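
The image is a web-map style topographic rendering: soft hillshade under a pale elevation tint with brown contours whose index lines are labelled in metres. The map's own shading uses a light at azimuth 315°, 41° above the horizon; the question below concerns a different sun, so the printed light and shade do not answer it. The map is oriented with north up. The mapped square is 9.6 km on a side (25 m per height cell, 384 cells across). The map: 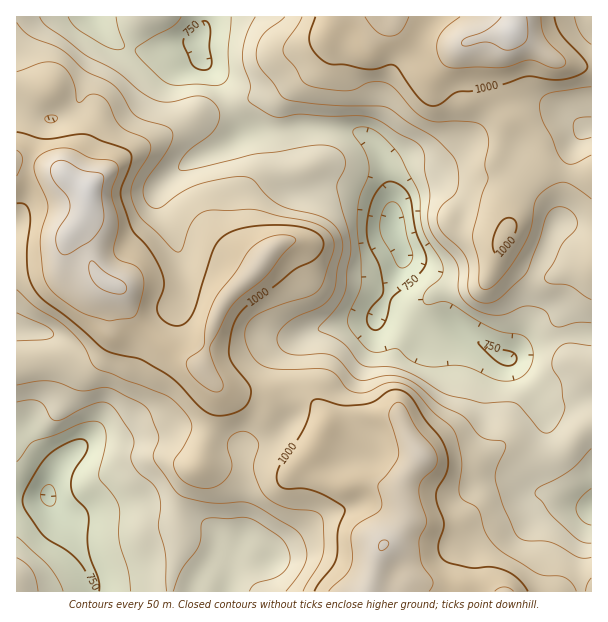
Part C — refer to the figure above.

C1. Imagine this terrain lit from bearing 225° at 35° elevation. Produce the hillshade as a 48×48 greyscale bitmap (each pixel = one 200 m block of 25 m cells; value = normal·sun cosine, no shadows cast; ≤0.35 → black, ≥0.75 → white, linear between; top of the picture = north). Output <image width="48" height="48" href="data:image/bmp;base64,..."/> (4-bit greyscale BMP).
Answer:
<image width="48" height="48" href="data:image/bmp;base64,Qk32BAAAAAAAAHYAAAAoAAAAMAAAADAAAAABAAQAAAAAAIAEAAATCwAAEwsAABAAAAAAAAAAAAAAABEREQAiIiIAMzMzAERERABVVVUAZmZmAHd3dwCIiIgAmZmZAKqqqgC7u7sAzMzMAN3d3QDu7u4A////AERFVoq6qpiIial3iZiIiHiIdmZnQRVmdzM0Vpu6qqiIiZh3iqmZmYiHZVVlMTVmZiI0V6u6qqmIiYiJq7qrupiGRFVlM0ZlRCNFeau7uqmIiIiazMvMuph1VmZlRFZUMzRGiaq7qqmHiZm83czMqYdmZnd1VVZTM0RXiqqqqal4mqve7czKh3d3VWdmVWZTM0RYq7uqmaqazM3v3LzKiImGRGZlRWZlVVV6zLu6qrzN3M3u283bqql1RVZlRXd3d2aLzLu7rN7tuqzdy7y6qqmGZmZlVoiIiGebuqu7vf/bmJq7qqqYiImIdlZ2aImZiHeKqau7zdyod4mqqpiHeJmZdEZ3eImZiHiJmququ6mYZomZmZiIiZq4QTVmeIiJmImqq8u6uqmYd4qpmZmIiaylETRWd2aJmZq7q8zMu6qqmaqpmqmHibuCETNGdlaJmavLq7zMy7zcu6qpmqhmiapRASNXdleJiLzLqrzdzM3typiZmpdVVocgACRnZmiZiLu7u73d3d7tuHeIiIZTNWMAAUZmVniZmbu7u73d3N7bhUVmZmVCJDAABGZURXmqqpqqqs3cu8y5YzREREQhIyABV3ZDR5qqqYiIm93Lu7qHVEREREQiIzRGd2VFiruph2Z4rf26qpeIdURWVVUyI2d4h2V6zNyodnic/+uZmGaKhUV3d3ZDNXiYh2jN3MupiKzv/8qZdWealleZmZhlVpmZh53+y7upmt///Lu5Znial3iaqql2Z5mZmd/9uqqqvP/+y7unVniamYmaqqhlZ4iZmu/8mau7zO7suqp1RWeamZmZmZdEVmZ4mt7aiaqrvN3bqpZERFaamZmIiYYzREV4m97biImau8zLqXRFQ0aamZmIiZYzMzSLzv/bl3iZqszLmXVVQ0iqmZiHiYUhETau//7bl2eJmczKmIZUM2iZmHdlVTAAAkfP/9y6l1Z4mdy6mYYyI3iYd2VCEAAAE1nv/aqqh1V5qty6qYQAFHiIZlUxAAIzNGrv64mqhkWKvMzMunIAJXh3ZmUyNWZlRXvv2YqpdmebzLzduWMiRnd2ZmZVeIh2Zoz/yZupd4ibu6vbhkQzV3dmZmZnmZiHZozuurupiImZqpqoQzM0Znd2ZVZniId2VYzcu7upmJmHeGdkIzM0VmeIdmZmd2ZlRZzczLqqmZh1ZkQzNFVERWeIh3d4d2ZVWM7d3Lq6mZhUVkRFZmVDNGeIh4mqmIiIrf7u7Lu7qZdVd2eJh3UzRWeHZ5q7u8zM3u7v7Lu6mXZXiZqpiHUzRVZlV5rMzd3d3M3/yqqpmHZ5qqqod2MjREVDR5q8zMzMur79qZmZmYmru5mGVDITREVDWKzdy7y6q97bmaqrqqzcu3dkISIkVWZWm83cu7y7zMy6m7vMu73bh3ZSASNWd3ZovN3Lq8y7y6qprMu7u7uVM3UxAjWJmHd5vMuqq8uqqZqZq6qqupdCIlQiJFirqZiJu7qYmrqZmZmImYiJmGMiNEMzRGm8uqiJq7mHirupmZmIiHd4mFMjVg=="/>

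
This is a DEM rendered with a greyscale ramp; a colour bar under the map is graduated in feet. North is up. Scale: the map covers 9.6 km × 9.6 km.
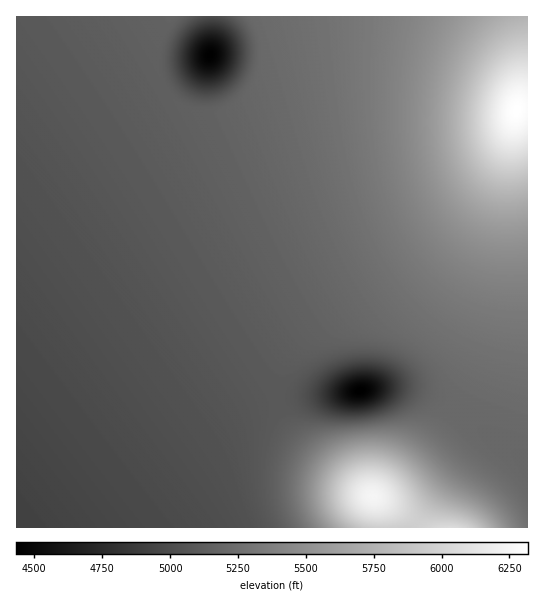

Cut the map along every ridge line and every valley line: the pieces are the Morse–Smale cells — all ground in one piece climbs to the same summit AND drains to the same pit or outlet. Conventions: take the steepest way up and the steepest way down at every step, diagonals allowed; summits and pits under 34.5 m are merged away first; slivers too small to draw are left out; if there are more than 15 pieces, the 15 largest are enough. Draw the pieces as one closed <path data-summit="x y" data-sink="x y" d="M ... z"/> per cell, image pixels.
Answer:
<path data-summit="517 110" data-sink="17 527" d="M170 16l-154 1 1 511 66 0 75-59 67-48 33-16 19-4 2-26 6-14 8-11 21-19 91-62 45-37 19-21 20-28 12-22 11-30 5-21-4-3-66-19-52-8-54 0-20 3-36 8-62 22-20 2-14-4-10-6-12-12-10-23 0-24 3-11z"/><path data-summit="517 110" data-sink="361 390" d="M527 108l-8 0-3 3-4 20-11 30-12 22-20 28-19 21-29 25-114 79-19 21-8 14-3 10 1 20 20-4 48-4 27-5 37 1 17 6 26 13 75 54z"/><path data-summit="517 110" data-sink="210 55" d="M527 16l-356 0-11 19-3 11 0 24 10 23 12 12 10 6 14 4 20-2 62-22 56-11 54 0 23 3 52 10 36 11 11 5 10-1z"/><path data-summit="373 497" data-sink="361 390" d="M402 388l-29 0-38 7-48 4-10 3 10 21 28 30 32 27 30 21 6 12 2 15 142 0 1-65-82-59-19-9z"/><path data-summit="373 497" data-sink="17 527" d="M277 401l-19 4-33 16-67 48-74 58 299 1 0-15-6-12-30-21-32-27-28-30z"/>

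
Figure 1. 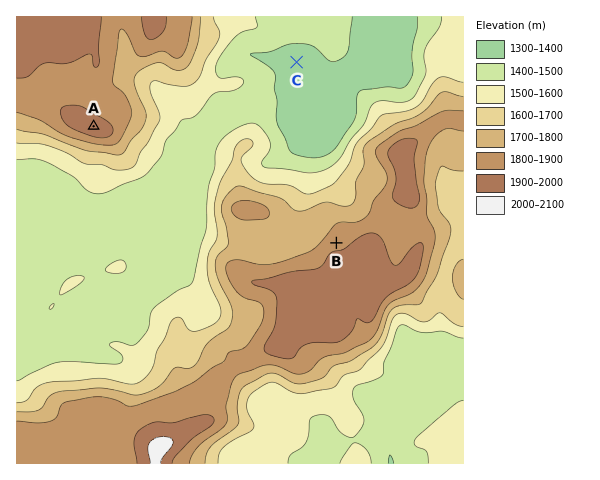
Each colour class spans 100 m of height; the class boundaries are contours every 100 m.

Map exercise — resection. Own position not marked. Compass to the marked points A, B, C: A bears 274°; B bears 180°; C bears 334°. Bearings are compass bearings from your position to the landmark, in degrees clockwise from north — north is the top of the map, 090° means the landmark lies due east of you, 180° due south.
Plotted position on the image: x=336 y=143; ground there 1380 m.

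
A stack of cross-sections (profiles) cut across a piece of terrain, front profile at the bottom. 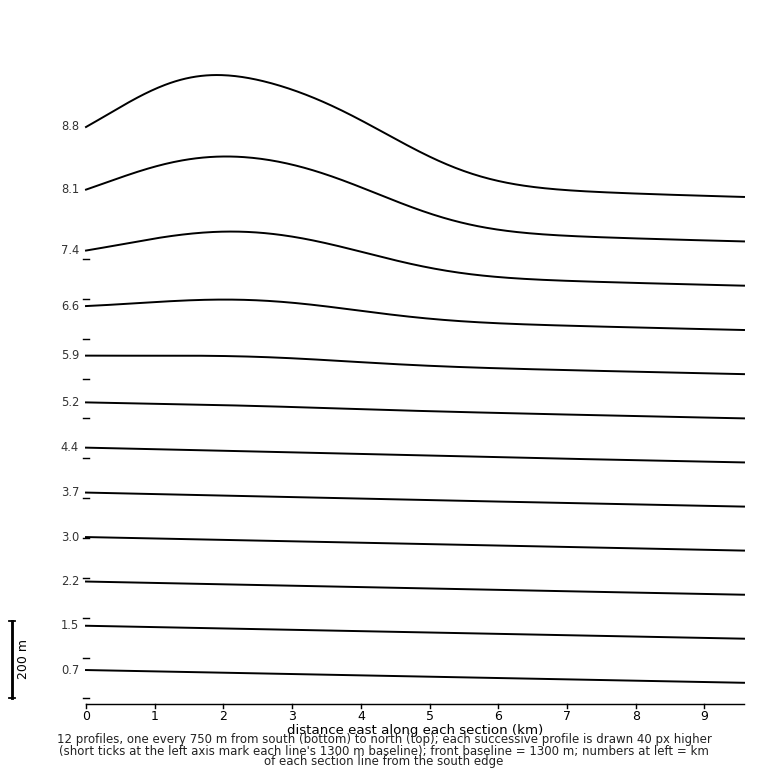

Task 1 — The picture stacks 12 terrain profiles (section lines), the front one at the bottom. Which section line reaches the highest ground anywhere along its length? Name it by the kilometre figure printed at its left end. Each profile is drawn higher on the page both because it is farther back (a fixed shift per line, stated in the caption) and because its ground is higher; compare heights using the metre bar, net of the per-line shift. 8.8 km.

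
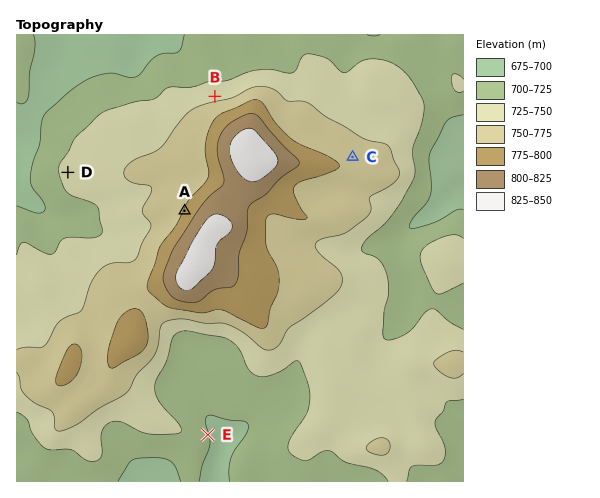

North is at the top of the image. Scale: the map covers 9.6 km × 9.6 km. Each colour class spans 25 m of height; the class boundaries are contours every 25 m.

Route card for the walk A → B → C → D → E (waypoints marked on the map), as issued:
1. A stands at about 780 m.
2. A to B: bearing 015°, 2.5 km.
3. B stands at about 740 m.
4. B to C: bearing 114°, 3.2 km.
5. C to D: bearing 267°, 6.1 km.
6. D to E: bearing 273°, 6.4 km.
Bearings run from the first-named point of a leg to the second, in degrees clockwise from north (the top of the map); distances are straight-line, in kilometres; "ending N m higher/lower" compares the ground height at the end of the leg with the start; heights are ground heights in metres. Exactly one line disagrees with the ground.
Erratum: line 6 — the bearing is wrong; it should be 152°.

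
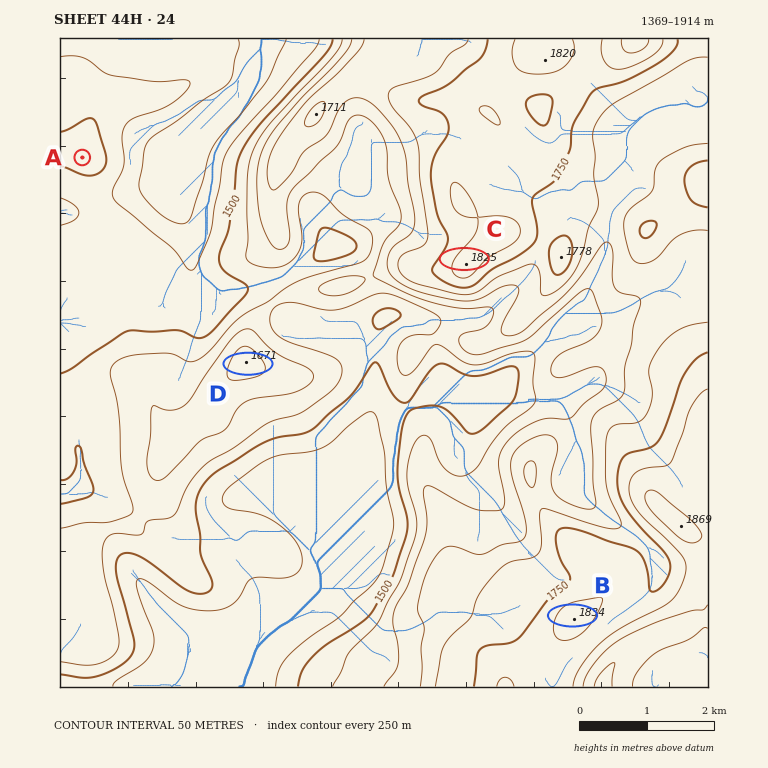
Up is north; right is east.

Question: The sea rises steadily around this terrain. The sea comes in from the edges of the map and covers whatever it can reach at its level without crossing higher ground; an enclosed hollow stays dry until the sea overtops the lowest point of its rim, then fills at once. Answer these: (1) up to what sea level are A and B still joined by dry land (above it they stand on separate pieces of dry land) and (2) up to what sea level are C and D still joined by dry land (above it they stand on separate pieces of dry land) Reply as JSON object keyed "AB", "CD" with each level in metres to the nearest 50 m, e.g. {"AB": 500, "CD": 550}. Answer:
{"AB": 1450, "CD": 1550}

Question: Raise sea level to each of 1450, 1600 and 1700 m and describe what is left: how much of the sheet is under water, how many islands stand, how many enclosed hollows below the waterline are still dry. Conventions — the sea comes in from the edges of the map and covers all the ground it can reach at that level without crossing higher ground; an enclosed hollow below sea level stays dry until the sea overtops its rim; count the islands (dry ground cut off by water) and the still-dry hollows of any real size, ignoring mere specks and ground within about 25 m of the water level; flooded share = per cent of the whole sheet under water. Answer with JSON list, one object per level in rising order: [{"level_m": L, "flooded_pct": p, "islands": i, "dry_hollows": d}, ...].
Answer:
[{"level_m": 1450, "flooded_pct": 14, "islands": 0, "dry_hollows": 0}, {"level_m": 1600, "flooded_pct": 54, "islands": 1, "dry_hollows": 0}, {"level_m": 1700, "flooded_pct": 74, "islands": 0, "dry_hollows": 0}]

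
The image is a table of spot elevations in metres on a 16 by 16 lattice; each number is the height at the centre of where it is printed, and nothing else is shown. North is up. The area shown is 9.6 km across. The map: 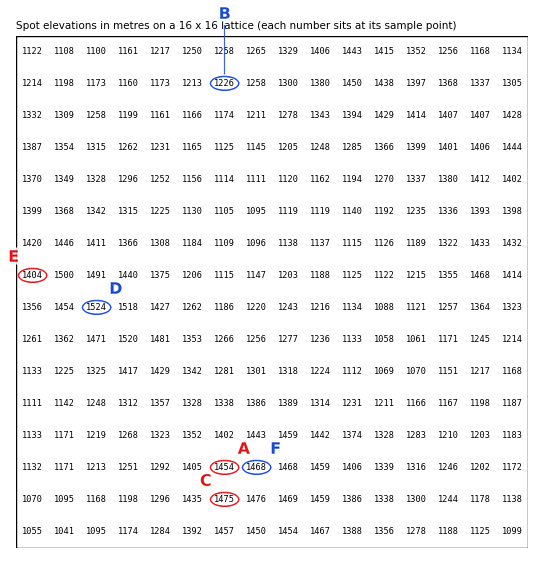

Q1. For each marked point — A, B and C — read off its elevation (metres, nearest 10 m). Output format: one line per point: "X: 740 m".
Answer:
A: 1450 m
B: 1230 m
C: 1480 m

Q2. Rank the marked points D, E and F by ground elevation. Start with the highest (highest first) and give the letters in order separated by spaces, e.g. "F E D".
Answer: D F E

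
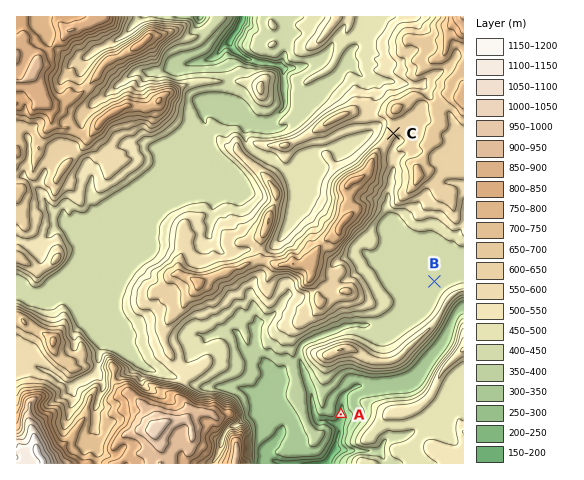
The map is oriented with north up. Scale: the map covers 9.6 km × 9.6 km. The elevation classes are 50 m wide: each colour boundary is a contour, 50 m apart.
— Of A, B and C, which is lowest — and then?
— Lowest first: A B C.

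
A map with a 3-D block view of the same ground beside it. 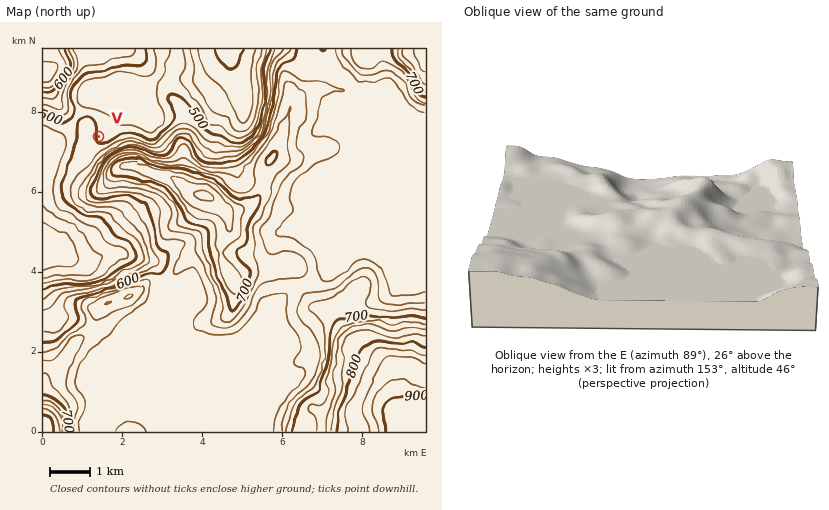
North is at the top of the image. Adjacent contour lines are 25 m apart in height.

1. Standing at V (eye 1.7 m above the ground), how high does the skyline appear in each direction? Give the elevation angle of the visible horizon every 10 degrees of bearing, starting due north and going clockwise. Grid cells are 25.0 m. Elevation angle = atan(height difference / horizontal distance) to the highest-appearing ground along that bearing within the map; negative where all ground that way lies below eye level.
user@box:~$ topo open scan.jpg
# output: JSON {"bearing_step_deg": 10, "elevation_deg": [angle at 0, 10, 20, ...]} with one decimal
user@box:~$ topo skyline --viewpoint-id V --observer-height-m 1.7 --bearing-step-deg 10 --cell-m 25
{"bearing_step_deg": 10, "elevation_deg": [1.1, 0.8, 0.8, 0.2, -0.4, -0.3, 0.0, 1.4, 2.1, 2.6, 4.1, 7.5, 10.9, 13.2, 14.4, 14.3, 12.8, 10.0, 6.7, 4.1, 2.2, 1.6, 1.6, 1.7, 1.7, 1.8, 1.9, 1.9, 2.0, 2.0, 1.9, 3.7, 4.7, 4.3, 2.6, 1.0]}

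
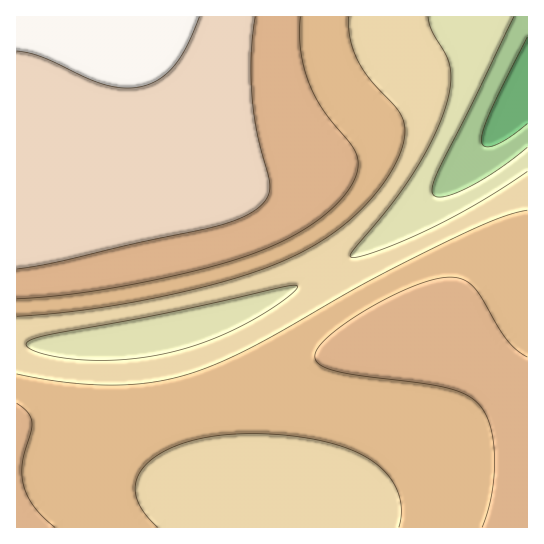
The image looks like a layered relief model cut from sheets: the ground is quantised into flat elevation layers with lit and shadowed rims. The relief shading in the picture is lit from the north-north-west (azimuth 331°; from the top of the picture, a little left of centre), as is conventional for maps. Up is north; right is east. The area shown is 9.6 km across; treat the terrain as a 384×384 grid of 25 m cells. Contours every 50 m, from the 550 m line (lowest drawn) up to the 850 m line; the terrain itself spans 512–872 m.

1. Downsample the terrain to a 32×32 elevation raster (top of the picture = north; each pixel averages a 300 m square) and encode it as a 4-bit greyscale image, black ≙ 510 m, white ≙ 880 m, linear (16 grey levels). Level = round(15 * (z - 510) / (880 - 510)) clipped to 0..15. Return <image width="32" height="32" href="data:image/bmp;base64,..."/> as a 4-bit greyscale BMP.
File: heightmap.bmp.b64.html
<image width="32" height="32" href="data:image/bmp;base64,Qk12AgAAAAAAAHYAAAAoAAAAIAAAACAAAAABAAQAAAAAAAACAAATCwAAEwsAABAAAAAAAAAAAAAAABEREQAiIiIAMzMzAERERABVVVUAZmZmAHd3dwCIiIgAmZmZAKqqqgC7u7sAzMzMAN3d3QDu7u4A////AKqpmYiHd3d2Zmd3eIiZmqqqmZiIh3d3dmZ3d3iImZqqqZmIiHd3d3d3d3d4iJmaqqmZiIiHd3d3d3d3iIiZmqqpmZiIiHd3d3d3eIiJmZqqqZmYiIiIiIiIiIiImZmaqqqZmYiIiIiIiIiImZmZqqqpmZmIiIiIiImZmZmZmqqqmYiIiIiIiZmZmZmZqqqqqod3d3d3iIiZmZqqqqqqqqpmZmZmZnd4iZmqqqqqqqqqZlVVVVVWZ3iZmqqqqqqqqmZmZVVVVVZneJmqqqqqqqqIiHd2ZlVVVmeImqqqqqqpqqqZmIh3ZmZmZ4maqqqqmbu7uqqpmYh3ZmZ3iZqqqZnMzLu7u6qpmIdmZneJmZmZzMzMzMu7u6qYh2Zmd4iZmczMzMzMzMu7qph2VVZniIjMzMzMzMzMzLuph2VVVneIzMzMzMzMzMzLuph2VERWd93d3d3czMzMy7uph2QzRFbd3d3d3dzMzMu7qphlQyNF3d3d3d3dzMy7uqqYdkMiJN3d3d3d3dzMu7qpmHZUIRLd3d3d3d3czLuqmZiHZDIR3d3e7u3d3Mu6qZmId2VCEN3e7u7u3dzLuqmYh3dlQxDu7u7u7u3cy7qZiHd2ZVQh7u7u7u7t3Mu6mYh3ZmVUMe7u7u7u7t3LupmHd2ZlVELu7u//7u7dy7qZh3ZmZVVD"/>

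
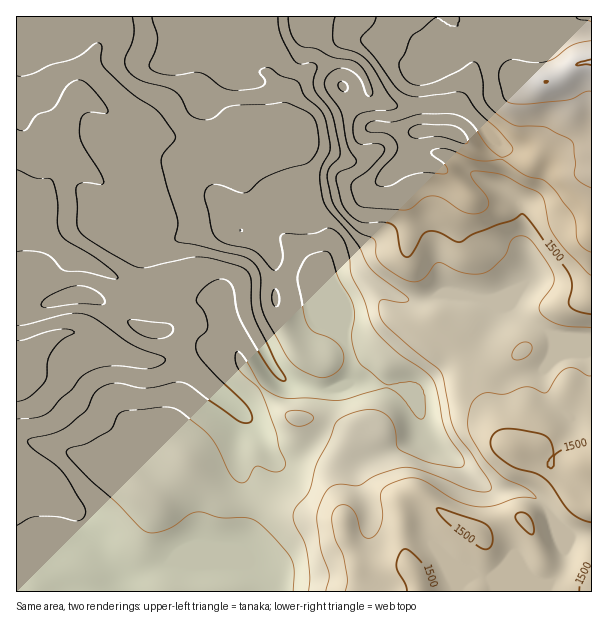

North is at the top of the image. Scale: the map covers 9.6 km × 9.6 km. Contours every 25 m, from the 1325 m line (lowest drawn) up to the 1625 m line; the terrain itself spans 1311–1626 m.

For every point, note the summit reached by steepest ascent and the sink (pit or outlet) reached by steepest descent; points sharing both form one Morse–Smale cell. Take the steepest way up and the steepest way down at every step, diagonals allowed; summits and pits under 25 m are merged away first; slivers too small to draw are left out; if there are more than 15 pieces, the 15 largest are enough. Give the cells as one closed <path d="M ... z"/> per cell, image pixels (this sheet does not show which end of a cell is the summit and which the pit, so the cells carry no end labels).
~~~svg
<path d="M591 16l-575 1 0 30 12 1 6 21 10 21 12 12 28 14 20 20 16 10 50 14 27 2 8 9 7 20 12 13 16 26-8 34-10 24-2 9-16 3-9 4-21 21-7 5-14 1-15-5-21-12-18-14-13-5-20 1-34 14-16 4 1 278 246 0-1-8-13-19-49-1 31-11 6-3 4-5 5-32 0-24-8-25 0-23 6-21-2-6 17 17 13 27 10 5 8-1 12-8 22-25 6-18 1-21 2-2 15-4 18-2 18 4 32 4 37-40 18-12 21-21 4-11-8-6-48-6-18 7-12 0-35-17-9-1-24 14 4 14-2 9-1-9-13-30-6-21 4-11-2-15-14-30-2-21-8-25-7-18-6-5 22-13 25-8 21-11 12-11 9 8 15 6 65-2 6 4 26 26 12 15 0 9-6 24 2 4 18 14 6 9 0 34 7 21 0 15-14 13-21 7 15 5 12 12 33 21 38 2z"/><path d="M498 300l-10 0 8 6 0 3-9 14-16 15-18 12-37 40-32-4-18-4-18 2-15 4-2 2-1 21-6 18-22 25-12 8-8 1-10-5-10-23-19-21 1 6-6 21 0 23 8 25 0 24-5 32-4 5-6 3-31 11 49 1 15 18 15-5 39 0 30 8 15 0 5-13 2-60-12-31-2-15 4-7 9-4 26-8 15-8 10-8 2-8 2 1 6 13 13 13 10 6 23 23 10 7 15 5 26 1 9 5 10 9 8 17 15 12 22 0 1-195-38-4-33-21-12-12z"/><path d="M27 48l-11 0 0 264 11 0 39-16 20-1 13 5 18 14 21 12 15 5 9 0 12-6 21-21 9-4 15-2 13-34 8-34-16-26-12-13-10-24-8-7-32-2-34-8-18-10-26-24-28-14-12-12-10-21z"/><path d="M369 92l-12 11-21 11-25 8-22 13 6 5 7 18 8 25 2 21 14 30 2 15-4 11 6 21 13 30 1 9 2-9-4-14 24-14 9 1 35 17 12 0 18-7 54 6 25-11 10-10 0-15-7-21 0-34-6-9-18-14-2-4 6-24-2-12-36-38-6-4-65 2-15-6z"/><path d="M423 424l-2 1-1 7-10 8-15 8-26 8-9 4-4 7 2 15 12 31-2 60-2 11-7 4-41-10-39 0-12 5-6-3 3 12 328-1-1-55-22 0-15-12-8-17-10-9-9-5-35-3-10-6-52-46z"/>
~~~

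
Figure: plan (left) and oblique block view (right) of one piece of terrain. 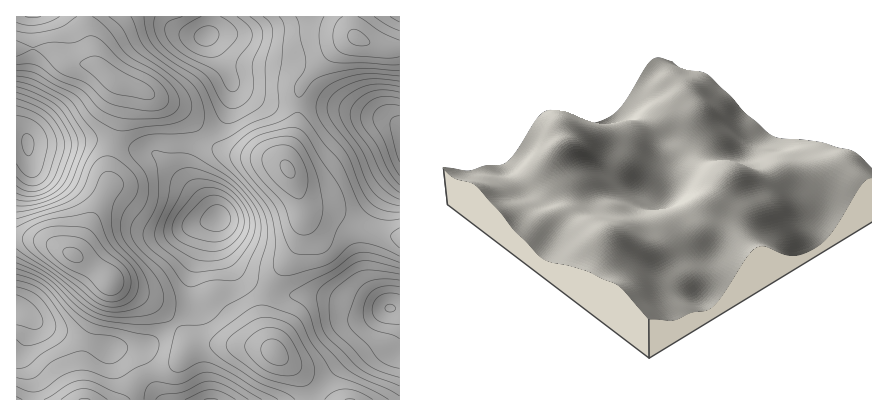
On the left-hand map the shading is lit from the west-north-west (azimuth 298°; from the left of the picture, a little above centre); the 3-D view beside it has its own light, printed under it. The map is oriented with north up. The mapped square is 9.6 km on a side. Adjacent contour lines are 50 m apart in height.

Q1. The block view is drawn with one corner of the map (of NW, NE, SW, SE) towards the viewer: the SE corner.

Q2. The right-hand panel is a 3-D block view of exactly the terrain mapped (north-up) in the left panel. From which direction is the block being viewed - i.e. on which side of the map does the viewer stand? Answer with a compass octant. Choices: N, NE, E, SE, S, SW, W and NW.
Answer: SE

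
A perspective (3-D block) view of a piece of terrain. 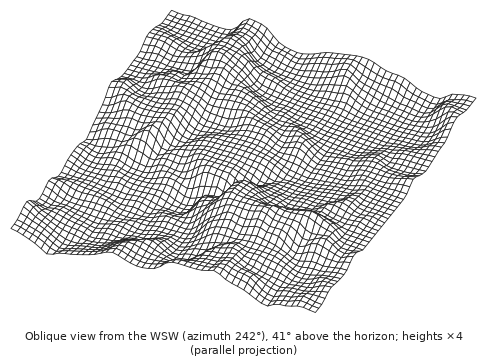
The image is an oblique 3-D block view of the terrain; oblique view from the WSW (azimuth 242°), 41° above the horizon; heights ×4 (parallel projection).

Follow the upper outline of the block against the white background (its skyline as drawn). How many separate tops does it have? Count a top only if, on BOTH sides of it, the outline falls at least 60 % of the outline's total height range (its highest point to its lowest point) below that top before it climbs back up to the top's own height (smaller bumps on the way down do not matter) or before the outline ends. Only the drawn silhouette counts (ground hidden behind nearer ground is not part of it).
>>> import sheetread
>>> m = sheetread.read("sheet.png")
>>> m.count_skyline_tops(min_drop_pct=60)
0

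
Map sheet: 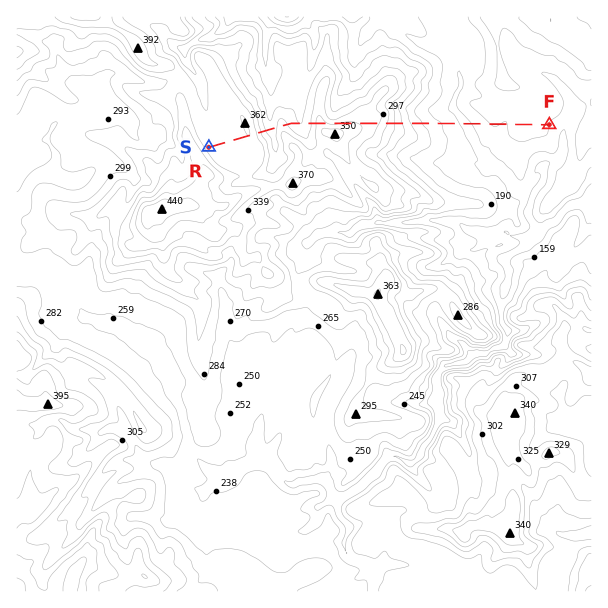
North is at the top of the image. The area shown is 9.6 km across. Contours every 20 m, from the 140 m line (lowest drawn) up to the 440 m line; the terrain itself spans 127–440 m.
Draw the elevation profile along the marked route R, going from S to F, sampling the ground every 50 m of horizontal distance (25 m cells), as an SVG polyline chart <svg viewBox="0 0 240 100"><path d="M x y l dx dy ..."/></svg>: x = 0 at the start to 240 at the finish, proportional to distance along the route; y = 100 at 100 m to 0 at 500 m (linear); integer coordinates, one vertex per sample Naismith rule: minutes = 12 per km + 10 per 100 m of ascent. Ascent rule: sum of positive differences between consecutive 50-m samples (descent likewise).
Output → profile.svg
<svg viewBox="0 0 240 100"><path d="M0 37l2 1 2 1 2 0 2 0 2 0 3 0 2 0 2 0 2 0 2-1 2 0 2-1 2-1 2-1 2 1 2 2 3 3 2 4 2 3 2 3 2 2 2 0 2-1 2-3 2-2 2 1 3 1 2 2 2 2 2 1 2 1 2 0 2-1 2-1 2-2 2-3 2-3 3-2 2 0 2 1 2 1 2 1 2 0 2 0 2-1 2-1 2 0 2 0 3 1 2 0 2 0 2 0 2 1 2 0 2 1 2 0 2 2 2 1 3 2 2 2 2 2 2 2 2 2 2 2 2 2 2 2 2 2 2 1 2 2 3 1 2 1 2 2 2 1 2 1 2 1 2 0 2 1 2 1 2 0 2 1 3 0 2 1 2 1 2 1 2 1 2 1 2 0 2 0 2-1 2-2 3-1 2 0 2-1 2-1 2 0 2 0 2 0 2 0 2 0 2 0 2 0 3-1 2 0 2-1 2 0 2 0 2 0 2 0 2 0 2 0 2 0 2 1 3 0 2 1 1 0"/></svg>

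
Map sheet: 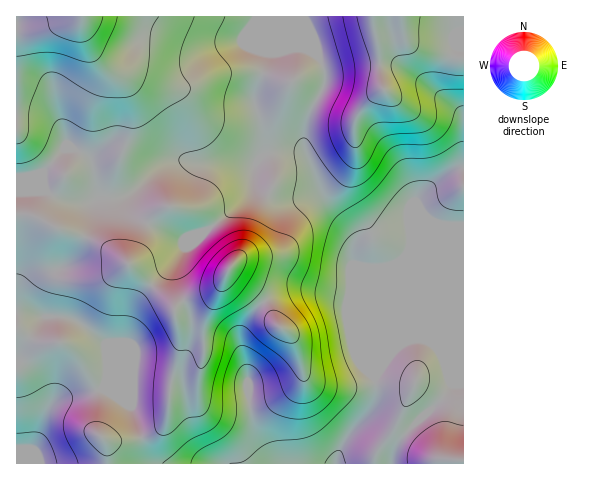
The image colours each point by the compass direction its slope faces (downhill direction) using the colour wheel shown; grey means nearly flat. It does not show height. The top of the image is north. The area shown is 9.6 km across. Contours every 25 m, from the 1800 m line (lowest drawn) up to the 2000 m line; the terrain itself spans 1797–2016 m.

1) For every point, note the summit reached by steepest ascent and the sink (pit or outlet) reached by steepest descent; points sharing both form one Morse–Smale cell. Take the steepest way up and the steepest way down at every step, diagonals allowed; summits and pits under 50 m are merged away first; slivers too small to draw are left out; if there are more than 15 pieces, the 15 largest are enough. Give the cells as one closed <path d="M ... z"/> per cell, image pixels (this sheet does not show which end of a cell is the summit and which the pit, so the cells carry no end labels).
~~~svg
<path d="M298 151l-19 0-15 4-9 10-2 24-2 5-44 37-24 9-44-21-10-12 0-13-11 4-19 0-11 5-12 0-19-5-9-6-32 1 1 21 19 3 21 11 23 6 24 12 26 18 44 41 7 39-11 44-2 28-3 7-6 7-17 8 6 21 5 5 182 0 11-25 22-25 6-10 1-85-22-54-1-8 4-20-28-33-9-15-11-31-6-6z"/><path d="M304 16l-287 0-1 176 32 0 9 6 19 5 12 0 11-5 19 0 12-5-2 10 4 8 7 8 11 6 32 15 25-9 44-37 2-5 2-24 9-10 15-4 19 0 8 4-2-7 0-18 5-15 14-26 2-15z"/><path d="M463 16l-159 1 21 57-2 15-18 36-1 23 21 53 31 36-4 20 1 8 22 54 1 54 0-44 33-79 1-14-2-14 6-15 3-7 25-23 14-8 8-2z"/><path d="M463 168l-7 1-14 8-25 23-3 7-6 15 2 14-1 14-33 79-2 75-6 10-22 25-9 19-1 6 128-1z"/><path d="M28 214l-12 1 0 97 27 5 26 1 14 7 19 15 3 3 2 17 0 17-5 12 30 18 9 30 14-5 8-6 5-10 2-28 9-34 2-14-7-35-44-41-26-18-24-12-23-6z"/><path d="M22 312l-6 1 0 150 90 1 1-18-3-8 5 3 18 0 13-3 1-4-9-27-30-18 5-12-2-34-22-18-10-6-9-2-21 0z"/><path d="M141 437l-14 4-22-1 2 23 45 1-6-11z"/>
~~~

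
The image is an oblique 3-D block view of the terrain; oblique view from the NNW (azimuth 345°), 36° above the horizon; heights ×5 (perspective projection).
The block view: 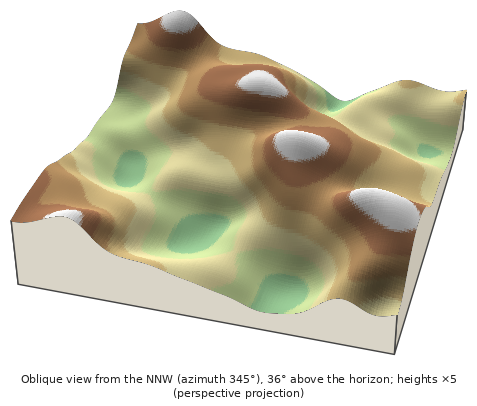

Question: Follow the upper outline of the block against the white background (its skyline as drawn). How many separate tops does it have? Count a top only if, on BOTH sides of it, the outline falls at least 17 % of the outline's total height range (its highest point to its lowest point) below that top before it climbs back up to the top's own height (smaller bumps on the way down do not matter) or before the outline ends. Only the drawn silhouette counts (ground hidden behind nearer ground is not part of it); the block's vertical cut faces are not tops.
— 1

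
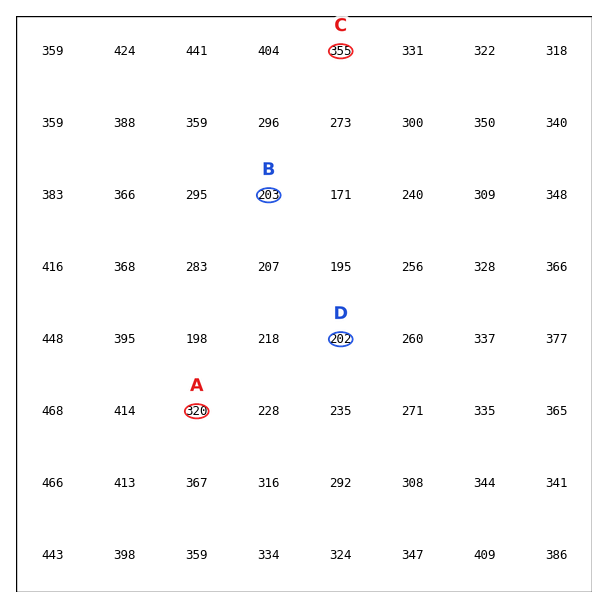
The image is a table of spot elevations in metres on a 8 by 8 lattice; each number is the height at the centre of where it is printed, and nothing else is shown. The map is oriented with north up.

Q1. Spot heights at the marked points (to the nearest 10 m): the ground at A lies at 320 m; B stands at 200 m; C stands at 360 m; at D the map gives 200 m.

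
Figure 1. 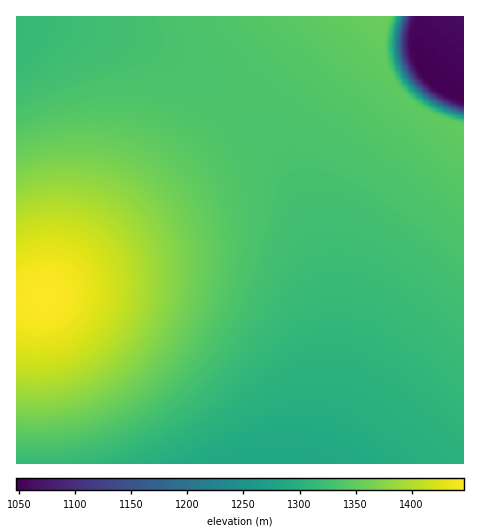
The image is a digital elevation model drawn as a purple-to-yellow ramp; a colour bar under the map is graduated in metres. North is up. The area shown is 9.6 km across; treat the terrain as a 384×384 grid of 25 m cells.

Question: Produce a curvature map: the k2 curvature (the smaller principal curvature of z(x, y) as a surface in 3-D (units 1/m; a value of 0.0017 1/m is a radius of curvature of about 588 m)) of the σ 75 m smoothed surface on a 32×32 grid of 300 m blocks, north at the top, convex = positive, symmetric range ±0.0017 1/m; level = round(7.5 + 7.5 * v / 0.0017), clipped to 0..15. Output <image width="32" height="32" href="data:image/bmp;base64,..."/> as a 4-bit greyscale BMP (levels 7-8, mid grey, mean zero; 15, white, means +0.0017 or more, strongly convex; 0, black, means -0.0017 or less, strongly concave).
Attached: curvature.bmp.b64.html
<image width="32" height="32" href="data:image/bmp;base64,Qk12AgAAAAAAAHYAAAAoAAAAIAAAACAAAAABAAQAAAAAAAACAAATCwAAEwsAABAAAAAAAAAAAAAAABEREQAiIiIAMzMzAERERABVVVUAZmZmAHd3dwCIiIgAmZmZAKqqqgC7u7sAzMzMAN3d3QDu7u4A////AHd3d3d3d3d3d3d3d3d3d3d3d3d3d3d3d3d3d3d3d3d3d3d3d3d3d3d3d3d3d3d3d4iHd3d3d3d3d3d3d3d3d3eIiId3d3d3d3d3d3d3d3d3iIiIh3d3d3d3d3d3d3d3d4iIiId3d3d3d3d3d3d3d3eIiIiId3d3d3d3d3d3d3d3iIiIiId3d3d3d3d3d3d3d4iIiIiHd3d3d3d3d3d3d3eIiIiIh3d3d3d3d3d3d3d3iIiIiId3d3d3d3d3d3d3d4iIiIiHd3d3d3d3d3d3d3eIiIiIh3d3d3d3d3d3d3d3iIiIiId3d3d3d3d3d3d3d4iIiIiHd3d3d3d3d3d3d3eIiIiId3d3d3d3d3d3d3d3iIiIh3d3d3d3d3d3d3d3d4iIh3d3d3d3d3d3d3d3d3d3d3d3d3d3d3d3d3d3d3d3d3d3d3d3d3d3d3d3d3d3d3d3d3d3d3d3d3d3d3d3d3d3d3d3d3d3d3d3d3d3d3d3d3d3d3d3d3d3d3d3d3d3d3d3d3d3d3d3d3d3d3d3d3d3d3d3d3d3d3d3d3d3d3dRd3d3d3d3d3d3d3d3d3diBHd3d3d3d3d3d3d3d3d2IXd3d3d3d3d3d3d3d3d3dQd3d3d3d3d3d3d3d3d3d3Mnd3d3d3d3d3d3d3d3d3dzJ3d3d3d3d3d3d3d3d3d3dAd3"/>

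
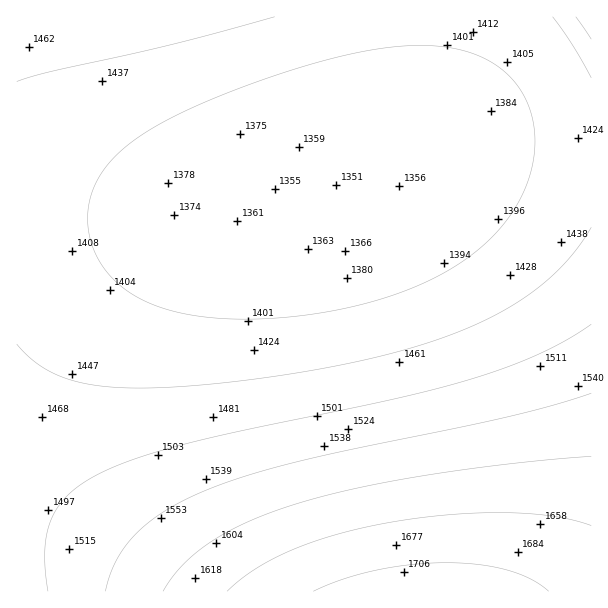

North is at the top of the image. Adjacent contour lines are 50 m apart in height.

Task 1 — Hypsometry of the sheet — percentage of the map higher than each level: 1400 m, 72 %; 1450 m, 45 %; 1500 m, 29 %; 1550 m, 20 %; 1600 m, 13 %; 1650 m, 7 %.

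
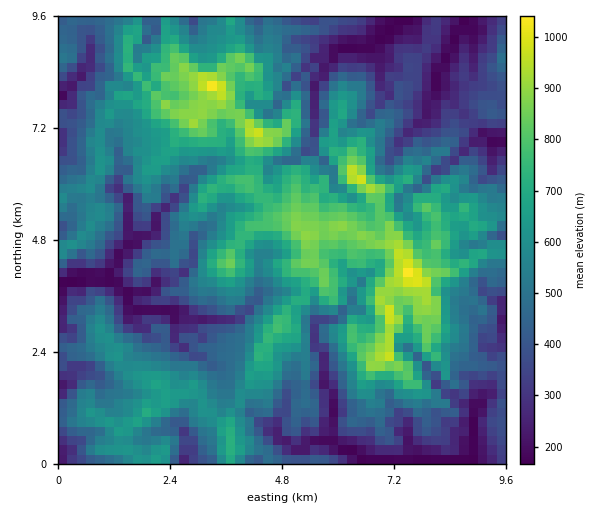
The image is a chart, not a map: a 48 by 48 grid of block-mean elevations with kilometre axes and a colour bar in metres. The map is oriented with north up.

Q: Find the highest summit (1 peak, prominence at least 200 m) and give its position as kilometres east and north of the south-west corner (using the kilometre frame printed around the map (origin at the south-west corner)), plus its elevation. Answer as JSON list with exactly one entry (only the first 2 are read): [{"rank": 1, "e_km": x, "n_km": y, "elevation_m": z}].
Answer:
[{"rank": 1, "e_km": 7.59, "n_km": 4.09, "elevation_m": 1075}]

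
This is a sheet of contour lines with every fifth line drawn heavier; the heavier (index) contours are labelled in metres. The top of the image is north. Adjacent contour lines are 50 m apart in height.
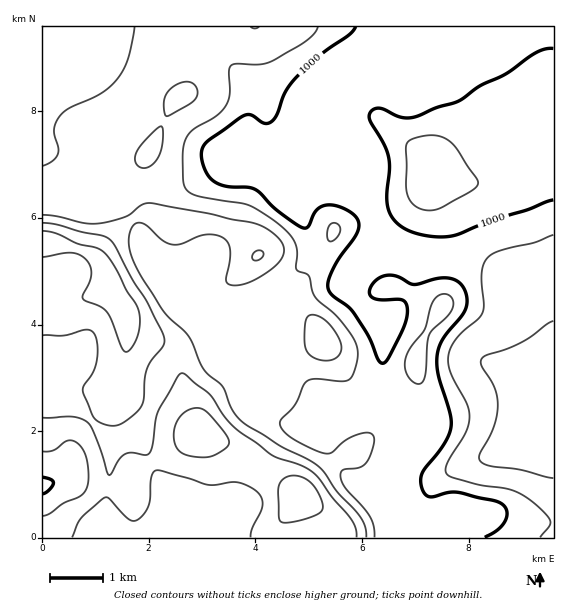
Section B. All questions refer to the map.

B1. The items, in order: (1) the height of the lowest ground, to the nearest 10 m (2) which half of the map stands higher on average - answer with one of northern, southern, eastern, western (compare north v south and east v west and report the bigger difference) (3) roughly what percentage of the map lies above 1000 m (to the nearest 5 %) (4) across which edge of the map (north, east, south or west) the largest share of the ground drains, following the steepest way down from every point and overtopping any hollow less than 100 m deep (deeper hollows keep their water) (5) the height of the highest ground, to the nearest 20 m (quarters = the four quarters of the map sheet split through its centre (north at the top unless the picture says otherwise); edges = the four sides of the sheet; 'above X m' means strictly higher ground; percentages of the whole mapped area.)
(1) The lowest ground is at about 890 m.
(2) The western half stands higher on average than the eastern half.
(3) Roughly 70 % of the ground is higher than 1000 m.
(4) Most of the ground drains across the eastern edge.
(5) The highest point reaches roughly 1260 m.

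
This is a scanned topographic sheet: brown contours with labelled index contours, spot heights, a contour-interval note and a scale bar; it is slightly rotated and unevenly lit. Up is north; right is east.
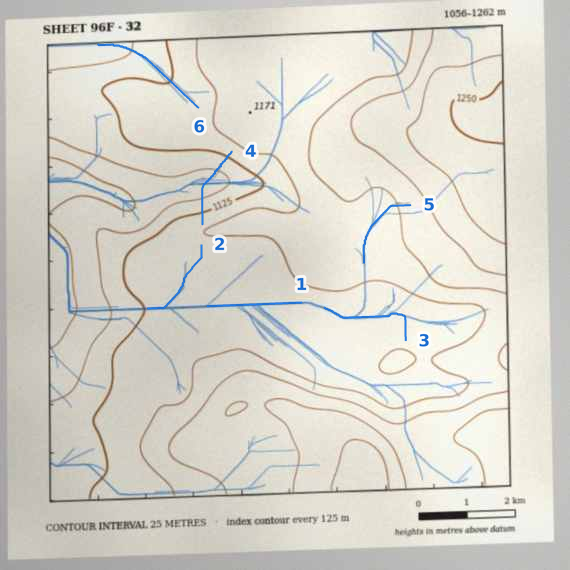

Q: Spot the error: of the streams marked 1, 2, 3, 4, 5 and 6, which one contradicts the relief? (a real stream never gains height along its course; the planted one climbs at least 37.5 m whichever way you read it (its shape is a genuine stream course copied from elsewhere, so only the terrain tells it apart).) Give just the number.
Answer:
4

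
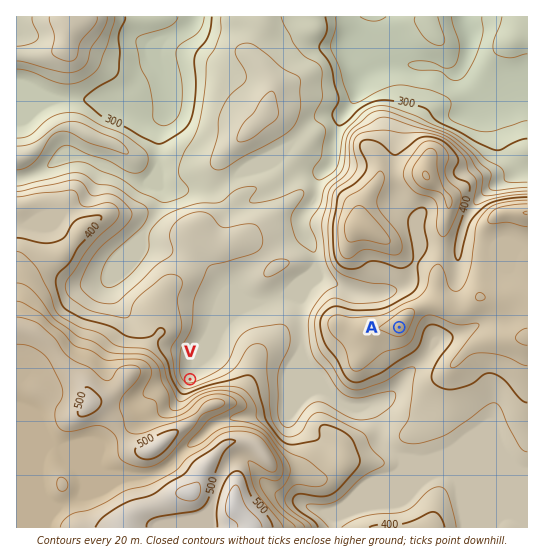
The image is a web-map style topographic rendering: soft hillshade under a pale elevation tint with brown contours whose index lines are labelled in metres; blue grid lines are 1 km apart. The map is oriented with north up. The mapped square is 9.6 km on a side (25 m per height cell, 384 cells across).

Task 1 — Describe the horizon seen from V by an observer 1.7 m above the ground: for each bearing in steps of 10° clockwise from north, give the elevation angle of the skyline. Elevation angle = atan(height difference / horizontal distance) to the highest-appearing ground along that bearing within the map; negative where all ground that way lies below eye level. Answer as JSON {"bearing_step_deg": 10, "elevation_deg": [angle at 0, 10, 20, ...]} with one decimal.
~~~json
{"bearing_step_deg": 10, "elevation_deg": [0.6, 0.4, 0.3, 0.1, 0.8, 1.3, 1.2, 1.7, 2.3, 3.5, 5.8, 8.5, 11.1, 13.1, 14.2, 14.5, 14.1, 13.0, 11.5, 10.1, 9.1, 8.7, 9.1, 9.8, 10.3, 10.3, 9.8, 9.2, 8.8, 8.0, 6.5, 4.7, 3.1, 2.8, 2.4, 1.6]}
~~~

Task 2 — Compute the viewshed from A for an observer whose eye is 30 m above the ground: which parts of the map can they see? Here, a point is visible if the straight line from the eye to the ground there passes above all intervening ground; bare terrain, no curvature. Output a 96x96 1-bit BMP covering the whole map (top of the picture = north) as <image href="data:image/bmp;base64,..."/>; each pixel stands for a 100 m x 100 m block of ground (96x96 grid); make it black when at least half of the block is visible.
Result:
<image width="96" height="96" href="data:image/bmp;base64,Qk2+BAAAAAAAAD4AAAAoAAAAYAAAAGAAAAABAAEAAAAAAIAEAAATCwAAEwsAAAIAAAAAAAAA////AAAAAAAAAAAAAA//n/////8AOAAAAB/+B/////8APAAAAD/4B/////8ADwAAAH/wA/////8AAwAAAH/gAf////8AAAAAIH/AAP////8AABgAcHwgAH////8AAAwB8HAgAD////8AAAAAcGAw8B////8AAAAAOOB/+A////8AAAAAGAB//gP///8AAAAQHAD///////8AAAA4HAH///////8AAAA+HAP///////8AAAA/BgP///////8AAAA/gwf///////8AAAAfw/////////8AAAAf8/////////8AABwf//////////8AAD4D//////////8AB/+Af/////////8AB//gA7////////8AA//wA//xwf////8AA//8D//wAH////8AA//+H//wAB////8AB///H//wAA////8ABw//3//gAAf///8ABA//H//gAEf///8ADAf/Af/gAP//7/8AHAf/AD/AAf//9/8Afw//AB/AAf////8A////gB/AAf////8A////gB/AA/////8B////wB/AB/////8D////8B/AD/////8H////+B+AD/////8f//4//h8AH/////9///g///gAH/////////A//4AAH////////8B//4AAH////////wB//4AAH/3//////AB//8AAH/g/////+AB///AAH/gfv///8AB///8AH/wfH///8AA////wH/+/Hx//8AAf////P///Hw//+AAP////////Hx//+AAP////////H////AAH////////H////AAH////n///H////wAD////j///H//8/4AD////B///n//wf+AD///+B///3//gP/gD///8B/////8AH/wD///8A/x///8AD/wD///4A/B///8AD/4B/j/4AeB///8AB/4Afg/wAAD///8AAf8APgfwAAD///8AAP8AHwHwAAD/4I4AAH4AB+DgAAD/wAAAwDwAAf4gAAH/wAAAMDgAAP+AAAH/gAAAODAAGH+AAAP/AAAAHCAB/j+AAB/+AAAADkAH/88AAA/8AAAADwM///8AAA/4AAAAD/////4AAAAAAADAD///D/wAAAAAAAD8////B/wAAAAAAAA////nA/wAAAAAAAAf///AAfwAAAAAAAAH//+AAPwAAAAAAAAH//8AADwAAAAAAAAD/g4AAB4AAAAAAAAATAwAAB4AAAAAAAAADDwAAAwAAAAAAAAAD/wAAAQAAAAAAAAAD/4AAAAAAAAAAAAAH/4AAAAAAAAAAAAAf/4AAAAAAAAAAAAB//4AAAAAAAAAAAAP//4AAAAAAAAAAAA///4AAAAAAAAAAAD///wAAAAAAAAAAAD///wAAAAAAAAAAAD///wAAAAAAAAAAAD///wAAAAAAAAAAAD///wAAAAAAAAAAAAA//wAAAAAAAAAAAAAf/wAAAAAAAAAAAAAf/wAAAAAAAAAAAAAf/wAAAAAAAAAAAAAf/4AAAAAAAAAAAAAf/8AAAAAAAAAAAAAf/+AAAAAAAAAAAA="/>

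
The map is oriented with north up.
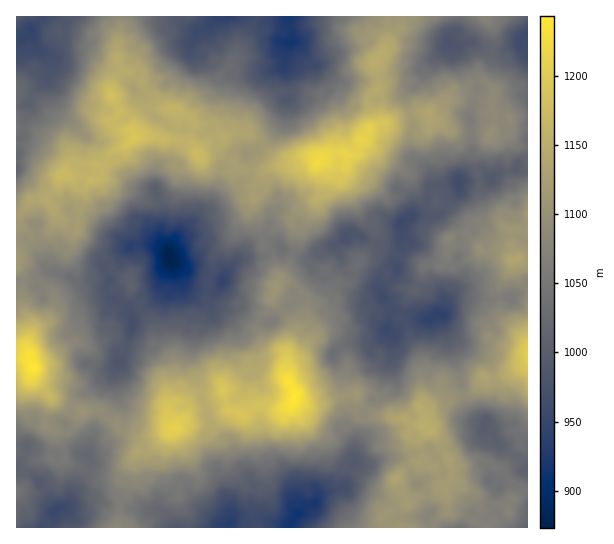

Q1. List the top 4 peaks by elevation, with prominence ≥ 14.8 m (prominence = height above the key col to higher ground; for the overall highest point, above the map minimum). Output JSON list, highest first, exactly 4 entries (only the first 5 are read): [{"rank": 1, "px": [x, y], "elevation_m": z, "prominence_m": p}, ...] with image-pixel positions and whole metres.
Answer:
[{"rank": 1, "px": [34, 367], "elevation_m": 1243, "prominence_m": 370}, {"rank": 2, "px": [295, 397], "elevation_m": 1242, "prominence_m": 153}, {"rank": 3, "px": [319, 162], "elevation_m": 1225, "prominence_m": 141}, {"rank": 4, "px": [175, 429], "elevation_m": 1210, "prominence_m": 61}]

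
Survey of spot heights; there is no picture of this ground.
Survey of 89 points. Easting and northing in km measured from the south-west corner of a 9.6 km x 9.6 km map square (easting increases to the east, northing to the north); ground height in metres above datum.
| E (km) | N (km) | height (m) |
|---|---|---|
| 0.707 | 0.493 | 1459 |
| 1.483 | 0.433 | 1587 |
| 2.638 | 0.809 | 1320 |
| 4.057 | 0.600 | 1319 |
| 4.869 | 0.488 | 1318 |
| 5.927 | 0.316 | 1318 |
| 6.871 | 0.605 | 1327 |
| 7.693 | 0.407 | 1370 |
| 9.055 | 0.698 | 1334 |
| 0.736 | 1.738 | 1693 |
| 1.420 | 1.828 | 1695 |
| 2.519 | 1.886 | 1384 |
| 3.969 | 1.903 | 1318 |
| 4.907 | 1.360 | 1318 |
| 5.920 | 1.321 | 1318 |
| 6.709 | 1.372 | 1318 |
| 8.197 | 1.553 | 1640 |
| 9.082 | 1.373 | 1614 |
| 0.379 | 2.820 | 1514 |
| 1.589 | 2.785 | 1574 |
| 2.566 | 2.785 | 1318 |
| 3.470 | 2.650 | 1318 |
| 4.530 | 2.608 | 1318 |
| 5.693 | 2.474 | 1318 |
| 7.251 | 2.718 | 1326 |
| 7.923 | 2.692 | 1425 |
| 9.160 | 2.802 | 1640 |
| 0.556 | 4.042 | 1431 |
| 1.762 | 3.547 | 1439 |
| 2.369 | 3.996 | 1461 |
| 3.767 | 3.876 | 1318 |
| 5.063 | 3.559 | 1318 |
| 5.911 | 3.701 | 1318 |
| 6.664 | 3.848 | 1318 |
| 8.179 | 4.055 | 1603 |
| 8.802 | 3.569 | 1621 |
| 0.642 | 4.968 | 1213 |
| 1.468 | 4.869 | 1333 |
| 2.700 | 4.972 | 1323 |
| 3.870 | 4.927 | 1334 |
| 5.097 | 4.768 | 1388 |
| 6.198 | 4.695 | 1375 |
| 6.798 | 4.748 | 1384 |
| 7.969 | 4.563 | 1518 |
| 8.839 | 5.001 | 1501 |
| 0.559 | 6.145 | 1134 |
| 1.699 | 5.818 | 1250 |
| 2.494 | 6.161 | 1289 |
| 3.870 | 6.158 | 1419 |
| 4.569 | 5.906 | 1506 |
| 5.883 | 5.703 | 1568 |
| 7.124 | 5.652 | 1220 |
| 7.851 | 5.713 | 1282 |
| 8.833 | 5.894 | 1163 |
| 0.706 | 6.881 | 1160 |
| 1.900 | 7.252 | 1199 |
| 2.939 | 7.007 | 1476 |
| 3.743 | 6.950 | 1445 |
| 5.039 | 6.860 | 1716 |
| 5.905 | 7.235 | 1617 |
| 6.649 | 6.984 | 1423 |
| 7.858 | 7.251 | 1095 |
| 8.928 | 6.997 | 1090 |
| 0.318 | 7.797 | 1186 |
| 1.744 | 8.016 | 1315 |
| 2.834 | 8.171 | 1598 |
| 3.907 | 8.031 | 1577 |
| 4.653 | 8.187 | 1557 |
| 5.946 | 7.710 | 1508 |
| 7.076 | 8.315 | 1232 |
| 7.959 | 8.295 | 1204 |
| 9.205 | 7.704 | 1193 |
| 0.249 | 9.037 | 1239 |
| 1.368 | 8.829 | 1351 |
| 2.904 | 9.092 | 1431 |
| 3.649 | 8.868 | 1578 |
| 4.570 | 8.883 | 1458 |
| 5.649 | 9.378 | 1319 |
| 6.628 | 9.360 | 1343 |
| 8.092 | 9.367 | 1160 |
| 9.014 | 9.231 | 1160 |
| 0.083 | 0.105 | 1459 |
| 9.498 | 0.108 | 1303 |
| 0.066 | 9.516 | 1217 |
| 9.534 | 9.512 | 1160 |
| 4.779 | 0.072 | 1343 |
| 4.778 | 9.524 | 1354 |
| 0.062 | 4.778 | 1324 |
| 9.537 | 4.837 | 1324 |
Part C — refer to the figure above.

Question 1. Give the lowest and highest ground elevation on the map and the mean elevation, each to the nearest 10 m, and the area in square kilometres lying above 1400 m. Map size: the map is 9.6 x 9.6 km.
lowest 1080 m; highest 1730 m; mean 1380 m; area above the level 33.9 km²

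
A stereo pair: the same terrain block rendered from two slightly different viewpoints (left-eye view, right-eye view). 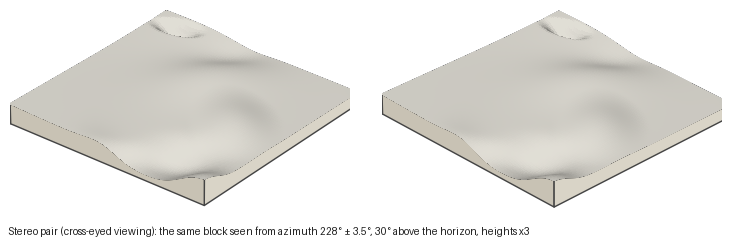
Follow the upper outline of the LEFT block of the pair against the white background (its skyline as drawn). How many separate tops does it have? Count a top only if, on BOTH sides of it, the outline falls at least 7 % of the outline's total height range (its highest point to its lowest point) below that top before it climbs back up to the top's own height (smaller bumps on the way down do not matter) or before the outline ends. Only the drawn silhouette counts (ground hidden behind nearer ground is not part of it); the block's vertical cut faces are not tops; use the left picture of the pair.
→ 1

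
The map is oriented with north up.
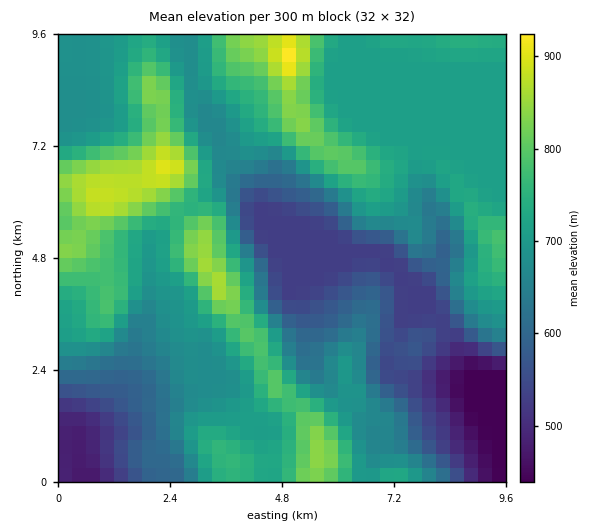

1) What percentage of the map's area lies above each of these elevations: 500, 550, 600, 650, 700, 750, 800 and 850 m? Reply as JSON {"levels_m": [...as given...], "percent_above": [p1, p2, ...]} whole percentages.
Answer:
{"levels_m": [500, 550, 600, 650, 700, 750, 800, 850], "percent_above": [95, 85, 77, 68, 50, 23, 12, 4]}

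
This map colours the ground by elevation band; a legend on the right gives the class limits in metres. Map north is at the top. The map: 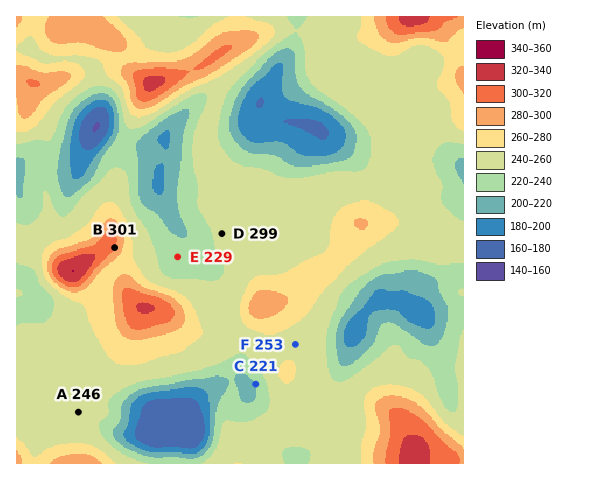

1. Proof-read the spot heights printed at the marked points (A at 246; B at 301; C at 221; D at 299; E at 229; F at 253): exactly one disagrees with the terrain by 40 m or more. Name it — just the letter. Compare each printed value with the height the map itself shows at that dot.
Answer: D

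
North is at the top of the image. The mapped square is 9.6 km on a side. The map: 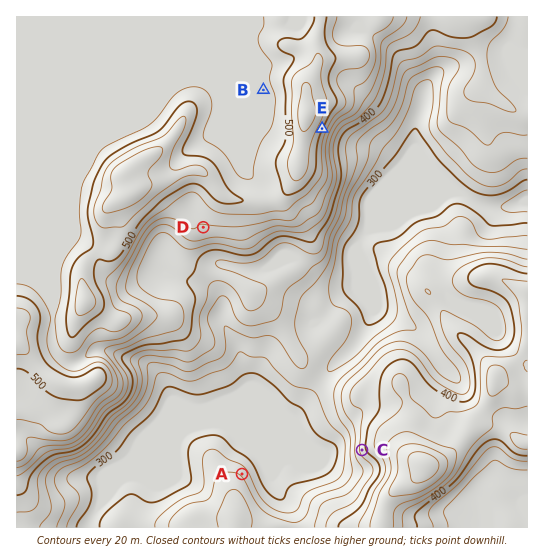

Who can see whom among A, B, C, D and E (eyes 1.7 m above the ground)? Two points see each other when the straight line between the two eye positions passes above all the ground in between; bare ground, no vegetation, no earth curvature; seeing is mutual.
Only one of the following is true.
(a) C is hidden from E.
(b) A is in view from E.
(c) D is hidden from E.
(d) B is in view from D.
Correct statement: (c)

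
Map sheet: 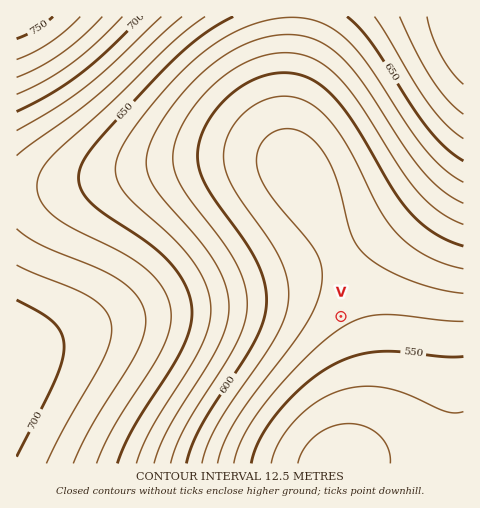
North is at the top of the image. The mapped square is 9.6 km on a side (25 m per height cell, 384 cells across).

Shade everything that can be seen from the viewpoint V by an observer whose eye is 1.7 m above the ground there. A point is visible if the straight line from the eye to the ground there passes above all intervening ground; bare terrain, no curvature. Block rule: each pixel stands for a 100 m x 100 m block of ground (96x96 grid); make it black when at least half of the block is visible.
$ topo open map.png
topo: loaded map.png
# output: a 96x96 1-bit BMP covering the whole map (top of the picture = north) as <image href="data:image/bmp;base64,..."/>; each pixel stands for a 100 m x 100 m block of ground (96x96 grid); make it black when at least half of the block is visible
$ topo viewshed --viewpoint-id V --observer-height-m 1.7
<image width="96" height="96" href="data:image/bmp;base64,Qk2+BAAAAAAAAD4AAAAoAAAAYAAAAGAAAAABAAEAAAAAAIAEAAATCwAAEwsAAAIAAAAAAAAA////AAAAAAAAB/////////////8AA/////////////8AAf////////////8AAf///////v////8AAP//////8B////8AAH//////8A////8AAD//////4Af///8AAA//////4AP///8AAAf/////4AP///8AAAP/////4AH///8AAAH/////4AH///8AAAD/////4AD///8AAAB/////4AD///8AAAA/////4AD///8AAAAf////8AD///8AAAAP////8AD///8AAAAP////+AD///8AAAAH////+AB///8AAAAH/////AD///8AAAAD/////AD///8AAAAD/////gD///8AAAAD/////gD///8AAAAB/////wD///8AAAAB/////4D///8AAAAB/////+H///8AAAAB//////////8AAAAA//////////8AAAAA//////////8AAAAA//////////8AAAAA//////////8AAAAAf/////////8AAAAAf/////////8AAAAAP/////////8AAAAAP/////////8AAAAAP/////////8AAAAAH/////////8AAAAAD/////////8AAAAAD////4P///8AAAAAB////gH///8AAAAAA///+AH///8AAAAAAf//4AD///8AAAAAAP//AAD///8AAAAAAD/8AAD///8AAAAAAA/AAAD///8AAAAAAAAAAAD///8AAAAAAAAAAAB///8AAAAAAAAAAAB///8AAAAAAAAAAAB///8AAAAAAAAAAAB///8AAAAAAAAAAAB///8AAAAAAAAAAAB///8AAAAAAAAAAAB///8AAAAAAAAAAAB///8AAAAAAAAAAAB///8AAAAAAAAAAAB///8AAAAAAAAAAAB///8AAAAAAAAAAAB///8AAAAAAAAAAAB///8AAAAAAAAAAAB///8AAAAAAAAAAAB///8AAAAAAAAAAAB///8AAAAAAAAAAAB///8AAAAAAAAAAAD///8AAAAAAAAAAAD///8AAAAAAAAAAAD///8AAAAAAAAAAAD///8AAAAAAAAAAAD///8AAAAAAAAAAAH///8AAAAAAAAAAAH///8AAAAAAAAAAAH///8AAAAAAAAAAAP///8AAAAAAAAAAAP///8Af/4AAAAAAAP///8f///AAAAAAAf////////wAAAAAAf////////4AAAAAA/////////+AAAAAA//////////AAAAAB//////////gAAAAB//////////4AAAAD//////////8AAAAH//////////+AAAAH///////////gAAAP////7//////wAAAf////z//////8AAA/////j///////AAD/////D///////4AP////+D//////////////8D//////////////4D//////////////wD//////////////gD/////////////+AD/////////////8AB/////////////4AA/////////////wAAf////////////gAA="/>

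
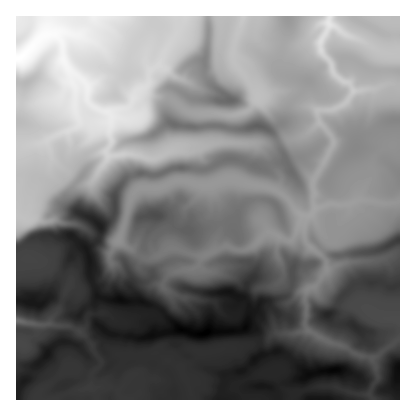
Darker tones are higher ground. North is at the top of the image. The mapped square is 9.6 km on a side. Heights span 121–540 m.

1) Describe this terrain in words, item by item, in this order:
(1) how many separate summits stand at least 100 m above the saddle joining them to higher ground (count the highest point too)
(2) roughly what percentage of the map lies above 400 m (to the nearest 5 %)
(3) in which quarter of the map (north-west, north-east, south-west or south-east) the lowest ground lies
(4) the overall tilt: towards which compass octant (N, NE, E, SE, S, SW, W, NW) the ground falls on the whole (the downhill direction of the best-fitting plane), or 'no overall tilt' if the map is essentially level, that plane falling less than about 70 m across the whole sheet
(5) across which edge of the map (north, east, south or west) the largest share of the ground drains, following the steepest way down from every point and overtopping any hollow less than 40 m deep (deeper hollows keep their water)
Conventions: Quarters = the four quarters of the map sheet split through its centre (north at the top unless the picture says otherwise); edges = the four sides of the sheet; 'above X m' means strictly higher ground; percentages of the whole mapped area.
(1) Counting only tops that stand 100 m proud, the map has 1 summit.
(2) About 35 % of the map lies above 400 m.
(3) The lowest point lies in the north-west quarter of the map.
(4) Overall the map slopes down towards the north.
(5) Most of the ground drains across the northern edge.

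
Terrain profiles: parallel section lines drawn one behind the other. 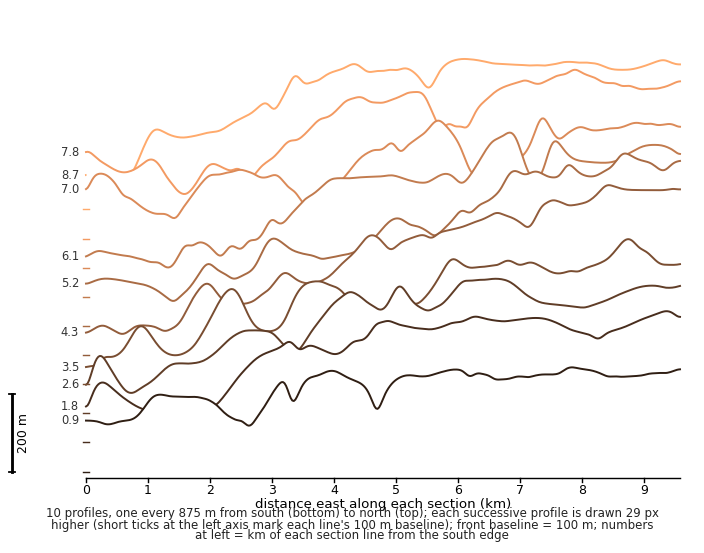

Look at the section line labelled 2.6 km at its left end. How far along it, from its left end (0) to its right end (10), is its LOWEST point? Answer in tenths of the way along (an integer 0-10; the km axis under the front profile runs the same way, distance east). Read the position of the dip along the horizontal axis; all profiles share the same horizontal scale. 1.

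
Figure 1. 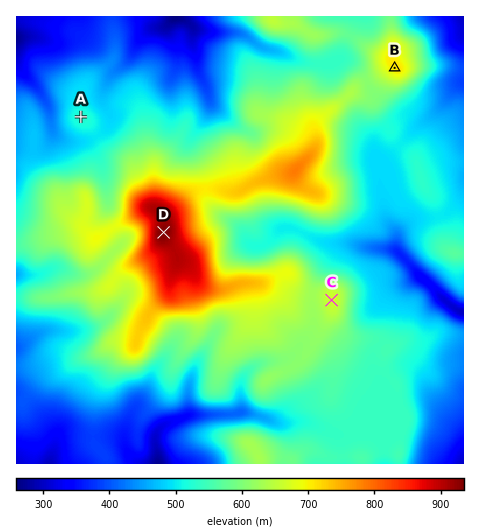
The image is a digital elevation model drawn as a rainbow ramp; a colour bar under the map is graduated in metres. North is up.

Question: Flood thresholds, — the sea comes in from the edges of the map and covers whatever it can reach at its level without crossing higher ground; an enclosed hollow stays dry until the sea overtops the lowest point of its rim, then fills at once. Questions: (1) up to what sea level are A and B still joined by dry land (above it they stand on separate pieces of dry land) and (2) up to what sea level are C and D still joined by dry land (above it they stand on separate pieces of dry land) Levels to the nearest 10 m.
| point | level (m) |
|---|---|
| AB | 500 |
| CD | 630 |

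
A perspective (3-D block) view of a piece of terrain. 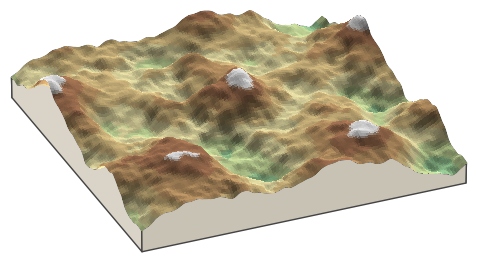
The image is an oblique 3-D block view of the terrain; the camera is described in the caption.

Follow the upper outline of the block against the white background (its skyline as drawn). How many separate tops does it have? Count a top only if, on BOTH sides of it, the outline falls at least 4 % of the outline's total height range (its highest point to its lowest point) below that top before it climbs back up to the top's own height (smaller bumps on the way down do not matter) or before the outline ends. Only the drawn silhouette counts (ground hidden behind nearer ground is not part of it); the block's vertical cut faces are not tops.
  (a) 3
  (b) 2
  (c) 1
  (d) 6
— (a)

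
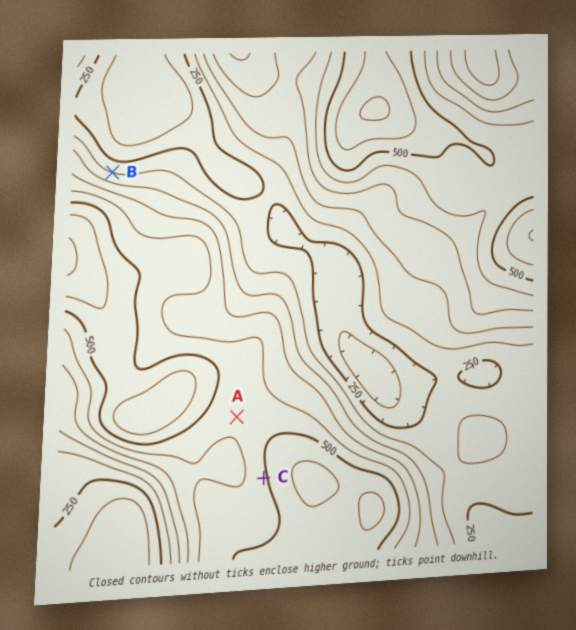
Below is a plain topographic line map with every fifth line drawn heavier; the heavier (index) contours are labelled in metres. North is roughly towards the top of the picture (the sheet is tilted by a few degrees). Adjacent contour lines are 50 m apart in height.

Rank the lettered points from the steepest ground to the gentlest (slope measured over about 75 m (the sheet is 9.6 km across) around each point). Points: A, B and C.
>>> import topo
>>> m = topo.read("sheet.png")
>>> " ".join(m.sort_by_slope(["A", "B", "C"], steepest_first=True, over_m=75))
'B C A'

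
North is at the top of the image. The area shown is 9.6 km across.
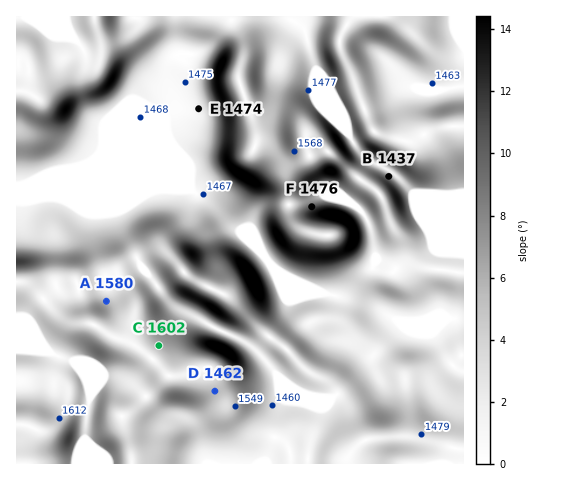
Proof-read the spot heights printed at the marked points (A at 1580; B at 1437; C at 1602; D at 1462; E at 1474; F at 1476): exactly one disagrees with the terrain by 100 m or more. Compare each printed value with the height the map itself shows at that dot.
D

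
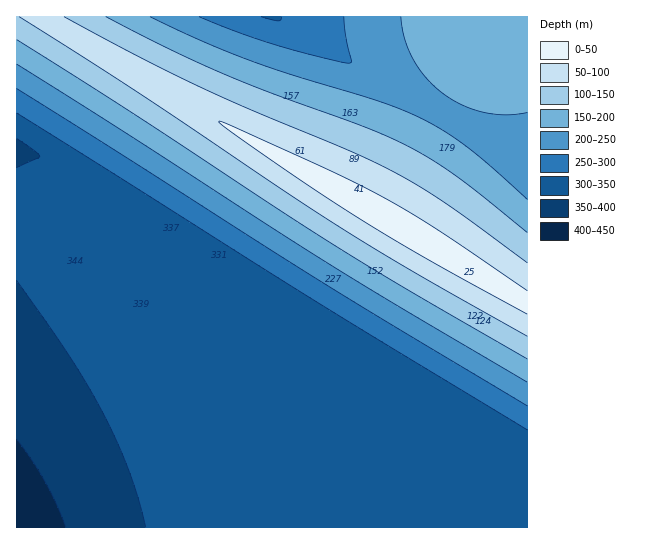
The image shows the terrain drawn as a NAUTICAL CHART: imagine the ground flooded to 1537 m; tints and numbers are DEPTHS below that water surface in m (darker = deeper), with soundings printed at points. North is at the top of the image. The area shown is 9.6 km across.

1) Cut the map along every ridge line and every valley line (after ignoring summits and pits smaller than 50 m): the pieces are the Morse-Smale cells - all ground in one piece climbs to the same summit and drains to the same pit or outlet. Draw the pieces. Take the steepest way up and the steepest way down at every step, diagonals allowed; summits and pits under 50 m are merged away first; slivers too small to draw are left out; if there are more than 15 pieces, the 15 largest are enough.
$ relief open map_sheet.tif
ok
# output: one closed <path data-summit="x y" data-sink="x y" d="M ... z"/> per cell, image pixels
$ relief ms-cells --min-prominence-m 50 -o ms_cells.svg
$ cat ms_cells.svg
<path data-summit="399 227" data-sink="17 527" d="M42 16l-26 1 0 510 511 1 1-225-478-280z"/><path data-summit="399 227" data-sink="273 17" d="M277 16l-234 1 484 286 1-137-110-63z"/><path data-summit="498 17" data-sink="273 17" d="M527 16l-250 1 141 86 109 62z"/>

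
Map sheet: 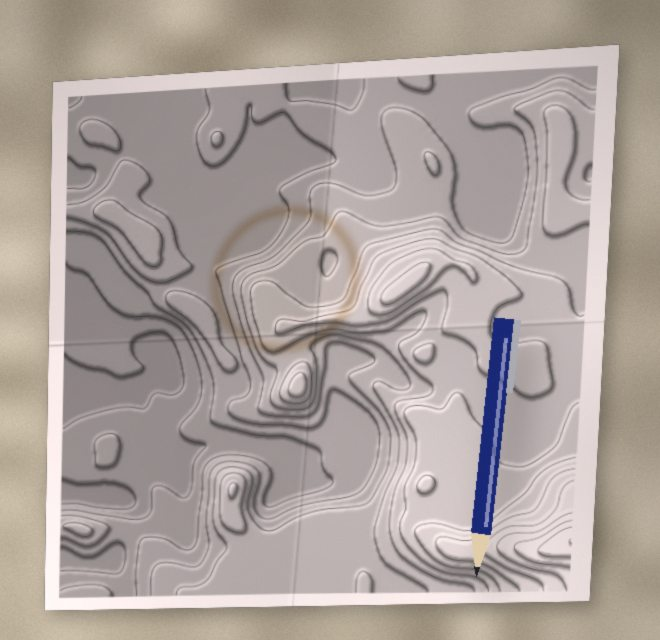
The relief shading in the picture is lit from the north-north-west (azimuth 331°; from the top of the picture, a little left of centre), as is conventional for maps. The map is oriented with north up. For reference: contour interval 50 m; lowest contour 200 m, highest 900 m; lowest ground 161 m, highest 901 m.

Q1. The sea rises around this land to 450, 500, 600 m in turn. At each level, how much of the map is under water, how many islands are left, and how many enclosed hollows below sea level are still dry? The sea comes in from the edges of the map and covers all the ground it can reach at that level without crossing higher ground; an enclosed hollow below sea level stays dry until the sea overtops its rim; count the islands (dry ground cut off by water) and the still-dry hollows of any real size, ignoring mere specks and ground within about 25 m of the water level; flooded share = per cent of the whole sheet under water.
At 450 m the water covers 65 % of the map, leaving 1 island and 0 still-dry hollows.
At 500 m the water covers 74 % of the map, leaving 1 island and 0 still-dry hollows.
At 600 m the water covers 94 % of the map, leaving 1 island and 0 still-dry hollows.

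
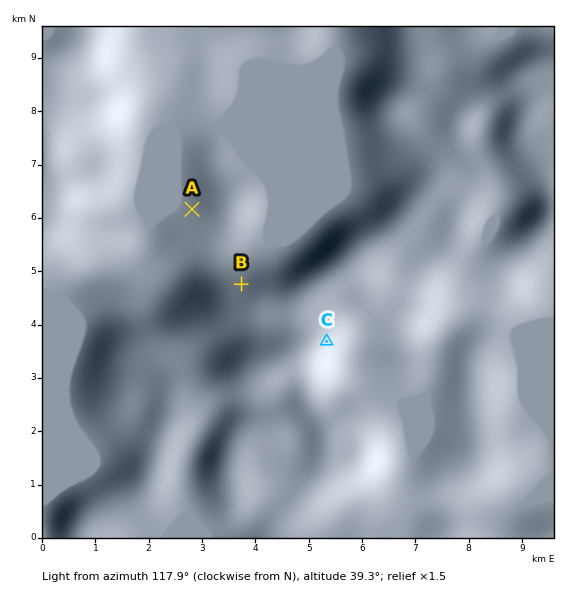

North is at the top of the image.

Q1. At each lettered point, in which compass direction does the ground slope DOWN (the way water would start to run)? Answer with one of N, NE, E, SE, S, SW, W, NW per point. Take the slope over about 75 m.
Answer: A W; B N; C E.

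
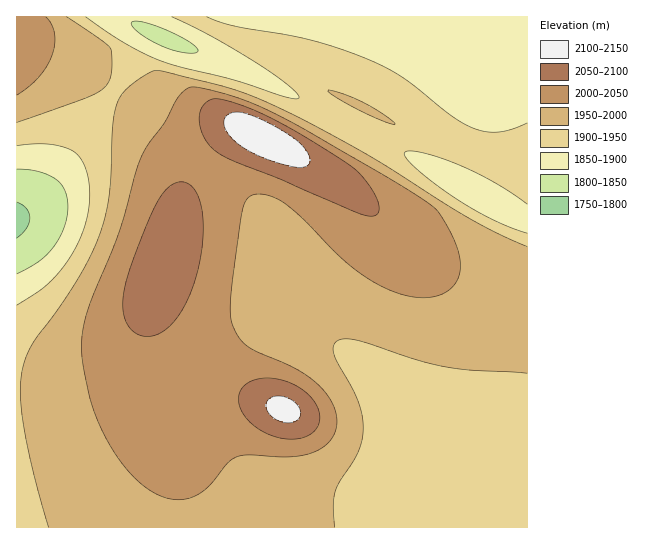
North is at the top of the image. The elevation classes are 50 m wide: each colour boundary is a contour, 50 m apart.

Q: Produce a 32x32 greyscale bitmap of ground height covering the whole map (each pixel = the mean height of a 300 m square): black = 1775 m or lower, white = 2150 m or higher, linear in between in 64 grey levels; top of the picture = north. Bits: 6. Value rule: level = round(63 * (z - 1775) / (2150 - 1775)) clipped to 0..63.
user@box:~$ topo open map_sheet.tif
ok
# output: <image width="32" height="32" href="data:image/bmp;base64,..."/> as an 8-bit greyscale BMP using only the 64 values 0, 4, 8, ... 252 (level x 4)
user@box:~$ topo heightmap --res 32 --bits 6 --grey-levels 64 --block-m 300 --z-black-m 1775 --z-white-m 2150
<image width="32" height="32" href="data:image/bmp;base64,Qk02CAAAAAAAADYEAAAoAAAAIAAAACAAAAABAAgAAAAAAAAEAAATCwAAEwsAAAABAAAAAAAAAAAAAAEBAQACAgIAAwMDAAQEBAAFBQUABgYGAAcHBwAICAgACQkJAAoKCgALCwsADAwMAA0NDQAODg4ADw8PABAQEAAREREAEhISABMTEwAUFBQAFRUVABYWFgAXFxcAGBgYABkZGQAaGhoAGxsbABwcHAAdHR0AHh4eAB8fHwAgICAAISEhACIiIgAjIyMAJCQkACUlJQAmJiYAJycnACgoKAApKSkAKioqACsrKwAsLCwALS0tAC4uLgAvLy8AMDAwADExMQAyMjIAMzMzADQ0NAA1NTUANjY2ADc3NwA4ODgAOTk5ADo6OgA7OzsAPDw8AD09PQA+Pj4APz8/AEBAQABBQUEAQkJCAENDQwBEREQARUVFAEZGRgBHR0cASEhIAElJSQBKSkoAS0tLAExMTABNTU0ATk5OAE9PTwBQUFAAUVFRAFJSUgBTU1MAVFRUAFVVVQBWVlYAV1dXAFhYWABZWVkAWlpaAFtbWwBcXFwAXV1dAF5eXgBfX18AYGBgAGFhYQBiYmIAY2NjAGRkZABlZWUAZmZmAGdnZwBoaGgAaWlpAGpqagBra2sAbGxsAG1tbQBubm4Ab29vAHBwcABxcXEAcnJyAHNzcwB0dHQAdXV1AHZ2dgB3d3cAeHh4AHl5eQB6enoAe3t7AHx8fAB9fX0Afn5+AH9/fwCAgIAAgYGBAIKCggCDg4MAhISEAIWFhQCGhoYAh4eHAIiIiACJiYkAioqKAIuLiwCMjIwAjY2NAI6OjgCPj48AkJCQAJGRkQCSkpIAk5OTAJSUlACVlZUAlpaWAJeXlwCYmJgAmZmZAJqamgCbm5sAnJycAJ2dnQCenp4An5+fAKCgoAChoaEAoqKiAKOjowCkpKQApaWlAKampgCnp6cAqKioAKmpqQCqqqoAq6urAKysrACtra0Arq6uAK+vrwCwsLAAsbGxALKysgCzs7MAtLS0ALW1tQC2trYAt7e3ALi4uAC5ubkAurq6ALu7uwC8vLwAvb29AL6+vgC/v78AwMDAAMHBwQDCwsIAw8PDAMTExADFxcUAxsbGAMfHxwDIyMgAycnJAMrKygDLy8sAzMzMAM3NzQDOzs4Az8/PANDQ0ADR0dEA0tLSANPT0wDU1NQA1dXVANbW1gDX19cA2NjYANnZ2QDa2toA29vbANzc3ADd3d0A3t7eAN/f3wDg4OAA4eHhAOLi4gDj4+MA5OTkAOXl5QDm5uYA5+fnAOjo6ADp6ekA6urqAOvr6wDs7OwA7e3tAO7u7gDv7+8A8PDwAPHx8QDy8vIA8/PzAPT09AD19fUA9vb2APf39wD4+PgA+fn5APr6+gD7+/sA/Pz8AP39/QD+/v4A////AHB0eHyEiIyQkJSUlJCQjIiEgHx4dHBsbGxoaGhoaGhocHR8gISMkJSUmJiUlJCMiISAfHh0cGxsaGhoaGhoaGhweHyEiIyQlJiYmJiUlJCMhIB8eHRwbGhoaGhkZGRkaHR4gISMkJSYnJycnJiUkIyMiIR8eHBsaGhoZGRkZGRodHiAiIyUmJygoKCcnJiYmJiYlIh8dGxoaGRkZGRkaGh0fISIkJicoKCkoKCgoKSstLisnIh4bGhoaGRkaGhoaHR8hIyUmJygpKSkpKSotMjU1MSojHhwaGhoaGhoaGhoeICIjJScoKSoqKikqLDA2OTcxKSIeGxoaGhobGxsbGx4gIiQmJykqKioqKistMDQ0MSslIB0bGxsbGxscHBwcHiAiJCYoKiorKyoqKissLSwpJSEeHBwcHBwcHR0dHR0dHyIkJykrLCwrKyopKSgnJiMgHh0cHB0dHh4eHh4eHhweISQnKiwtLS0rKignJiQiIB8eHR0eHh8fICAgICAgGh0gIycqLS8vLiwqKCYkIyEgHx4eHx8gISIiIiEhISEYGh0iJiouMDAwLisoJiQiISAfHx8gISIjJCQjIyIiIhQWGh8kKS0wMTEvLCkmIyIhICAgISIkJSYmJiUkIyMiDxIWHCEnLDAyMjAtKiYjIiEgISIjJSYoKCgnJiUjIyMLDhIYHiUrLzIyMS4qJiMhISEiIyUnKSoqKSgmJSMjIwcKDhQbIiguMTIxLysnJCIhIiMlKCorLCsqKCYkIyIgBAcLEBgfJiwwMjEvKyckIiIjJSgqLC0tLConJSMfGhYEBgkPFR0kKi4xMS8rKCUjIyUoKy0uLi0rKSYhGhUSEgUHCg4UGyIoLS8wLisoJiUmKSwuLy8uLColHRYSEBEVCAoMDxUbIScrLi4tKykoKSwvMTIxLy0oIRkUERATFxsNDg8SFhsgJSksLSwsLC4xNDY1MzArJB0XFBITFhkZGhITExUXGyAkJyorLC4xNjk7OTUuJh8aFxUWGBkYFxcYGBcXGBkcHyIlKCotMjc7PDozKSAbGBcYGhsZFxYVFhYdHBsbGxweISMmKi40ODk0KyEbGBgZHB0bGRcVFBQUFCIgHh0dHR4fISQoLTAvKSEaFxYZHB0cGhgWFRQTExMTJiQhHx4dHR4gIiUlIh0YFRQWGhwcGxkXFhQTExISEhIpJiMhHx4dHR0cGRYTEhIUGBoaGhkYFhUUExMSEhERESsoJSIgHh0ZFBAODg8SFRgYGBgXFhUUFBMTExISERERKykmIyAbFRANDA0QFBYWFhYWFRQUExISEhMTExMSEREpJyUgGRIODQ0QExUVFRQUFBMTEhIRERISExQUFBMSEQ="/>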